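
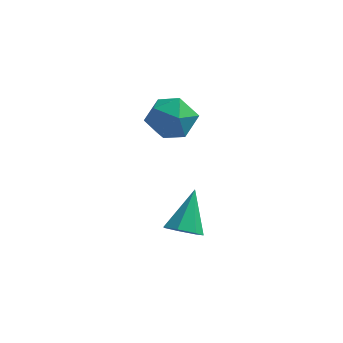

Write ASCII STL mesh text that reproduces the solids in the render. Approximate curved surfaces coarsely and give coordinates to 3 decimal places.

solid 
facet normal 0.575 0.601 0.556
outer loop
vertex -1.611 3.219 3.995
vertex -1.587 2.414 4.84
vertex -0.772 2.407 4.005
endloop
endfacet
facet normal 0.689 0.711 -0.140
outer loop
vertex -1.611 3.219 3.995
vertex -0.772 2.407 4.005
vertex -1.283 2.705 3.0
endloop
endfacet
facet normal 0.069 0.895 -0.440
outer loop
vertex -1.611 3.219 3.995
vertex -1.283 2.705 3.0
vertex -2.415 2.897 3.213
endloop
endfacet
facet normal -0.430 0.900 0.071
outer loop
vertex -1.611 3.219 3.995
vertex -2.415 2.897 3.213
vertex -2.603 2.717 4.351
endloop
endfacet
facet normal -0.117 0.717 0.687
outer loop
vertex -1.611 3.219 3.995
vertex -2.603 2.717 4.351
vertex -1.587 2.414 4.84
endloop
endfacet
facet normal 0.898 0.093 -0.429
outer loop
vertex -1.283 2.705 3.0
vertex -0.772 2.407 4.005
vertex -1.057 1.583 3.229
endloop
endfacet
facet normal 0.713 -0.085 0.696
outer loop
vertex -0.772 2.407 4.005
vertex -1.587 2.414 4.84
vertex -1.245 1.403 4.367
endloop
endfacet
facet normal -0.406 0.104 0.908
outer loop
vertex -1.587 2.414 4.84
vertex -2.603 2.717 4.351
vertex -2.377 1.595 4.58
endloop
endfacet
facet normal -0.913 0.398 -0.088
outer loop
vertex -2.603 2.717 4.351
vertex -2.415 2.897 3.213
vertex -2.888 1.893 3.575
endloop
endfacet
facet normal -0.105 0.392 -0.914
outer loop
vertex -2.415 2.897 3.213
vertex -1.283 2.705 3.0
vertex -2.073 1.886 2.74
endloop
endfacet
facet normal 0.430 -0.900 -0.071
outer loop
vertex -2.049 1.081 3.585
vertex -1.057 1.583 3.229
vertex -1.245 1.403 4.367
endloop
endfacet
facet normal -0.069 -0.895 0.440
outer loop
vertex -2.049 1.081 3.585
vertex -1.245 1.403 4.367
vertex -2.377 1.595 4.58
endloop
endfacet
facet normal -0.689 -0.711 0.140
outer loop
vertex -2.049 1.081 3.585
vertex -2.377 1.595 4.58
vertex -2.888 1.893 3.575
endloop
endfacet
facet normal -0.575 -0.601 -0.556
outer loop
vertex -2.049 1.081 3.585
vertex -2.888 1.893 3.575
vertex -2.073 1.886 2.74
endloop
endfacet
facet normal 0.117 -0.717 -0.687
outer loop
vertex -2.049 1.081 3.585
vertex -2.073 1.886 2.74
vertex -1.057 1.583 3.229
endloop
endfacet
facet normal 0.913 -0.398 0.088
outer loop
vertex -1.245 1.403 4.367
vertex -1.057 1.583 3.229
vertex -0.772 2.407 4.005
endloop
endfacet
facet normal 0.105 -0.392 0.914
outer loop
vertex -2.377 1.595 4.58
vertex -1.245 1.403 4.367
vertex -1.587 2.414 4.84
endloop
endfacet
facet normal -0.898 -0.093 0.429
outer loop
vertex -2.888 1.893 3.575
vertex -2.377 1.595 4.58
vertex -2.603 2.717 4.351
endloop
endfacet
facet normal -0.713 0.085 -0.696
outer loop
vertex -2.073 1.886 2.74
vertex -2.888 1.893 3.575
vertex -2.415 2.897 3.213
endloop
endfacet
facet normal 0.406 -0.104 -0.908
outer loop
vertex -1.057 1.583 3.229
vertex -2.073 1.886 2.74
vertex -1.283 2.705 3.0
endloop
endfacet
facet normal -0.009 -0.667 -0.745
outer loop
vertex 0.197 0.236 -1.355
vertex -0.62 0.094 -1.218
vertex -0.265 0.659 -1.728
endloop
endfacet
facet normal 0.729 0.669 -0.144
outer loop
vertex 0.197 0.236 -1.355
vertex -0.265 0.659 -1.728
vertex -0.6 1.466 0.318
endloop
endfacet
facet normal -0.009 -0.667 -0.745
outer loop
vertex -0.265 0.659 -1.728
vertex -0.62 0.094 -1.218
vertex -0.994 0.657 -1.717
endloop
endfacet
facet normal -0.008 0.930 -0.368
outer loop
vertex -0.265 0.659 -1.728
vertex -0.994 0.657 -1.717
vertex -0.6 1.466 0.318
endloop
endfacet
facet normal -0.010 -0.667 -0.745
outer loop
vertex -0.994 0.657 -1.717
vertex -0.62 0.094 -1.218
vertex -1.441 0.231 -1.33
endloop
endfacet
facet normal -0.738 0.664 -0.121
outer loop
vertex -0.994 0.657 -1.717
vertex -1.441 0.231 -1.33
vertex -0.6 1.466 0.318
endloop
endfacet
facet normal -0.009 -0.666 -0.746
outer loop
vertex -1.441 0.231 -1.33
vertex -0.62 0.094 -1.218
vertex -1.27 -0.299 -0.859
endloop
endfacet
facet normal -0.909 0.071 0.410
outer loop
vertex -1.441 0.231 -1.33
vertex -1.27 -0.299 -0.859
vertex -0.6 1.466 0.318
endloop
endfacet
facet normal -0.009 -0.666 -0.746
outer loop
vertex -1.27 -0.299 -0.859
vertex -0.62 0.094 -1.218
vertex -0.609 -0.533 -0.658
endloop
endfacet
facet normal -0.394 -0.402 0.827
outer loop
vertex -1.27 -0.299 -0.859
vertex -0.609 -0.533 -0.658
vertex -0.6 1.466 0.318
endloop
endfacet
facet normal -0.010 -0.666 -0.746
outer loop
vertex -0.609 -0.533 -0.658
vertex -0.62 0.094 -1.218
vertex 0.043 -0.295 -0.879
endloop
endfacet
facet normal 0.422 -0.399 0.814
outer loop
vertex -0.609 -0.533 -0.658
vertex 0.043 -0.295 -0.879
vertex -0.6 1.466 0.318
endloop
endfacet
facet normal -0.009 -0.666 -0.746
outer loop
vertex 0.043 -0.295 -0.879
vertex -0.62 0.094 -1.218
vertex 0.197 0.236 -1.355
endloop
endfacet
facet normal 0.921 0.076 0.383
outer loop
vertex 0.043 -0.295 -0.879
vertex 0.197 0.236 -1.355
vertex -0.6 1.466 0.318
endloop
endfacet

endsolid


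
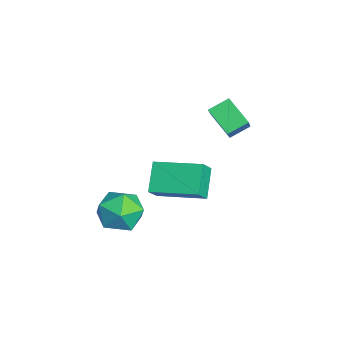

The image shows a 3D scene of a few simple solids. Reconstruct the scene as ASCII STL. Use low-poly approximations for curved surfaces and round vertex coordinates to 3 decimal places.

solid 
facet normal -0.710 0.155 -0.687
outer loop
vertex -4.208 2.545 3.374
vertex -3.378 3.134 2.649
vertex -3.998 1.764 2.98
endloop
endfacet
facet normal -0.664 -0.471 0.580
outer loop
vertex -2.642 1.466 4.291
vertex -4.208 2.545 3.374
vertex -3.998 1.764 2.98
endloop
endfacet
facet normal -0.711 0.156 -0.686
outer loop
vertex -3.998 1.764 2.98
vertex -3.378 3.134 2.649
vertex -3.168 2.353 2.254
endloop
endfacet
facet normal 0.233 -0.868 -0.438
outer loop
vertex -3.168 2.353 2.254
vertex -2.642 1.466 4.291
vertex -3.998 1.764 2.98
endloop
endfacet
facet normal -0.233 0.868 0.438
outer loop
vertex -4.208 2.545 3.374
vertex -2.022 2.836 3.96
vertex -3.378 3.134 2.649
endloop
endfacet
facet normal -0.664 -0.472 0.580
outer loop
vertex -2.852 2.247 4.686
vertex -4.208 2.545 3.374
vertex -2.642 1.466 4.291
endloop
endfacet
facet normal -0.233 0.868 0.438
outer loop
vertex -2.852 2.247 4.686
vertex -2.022 2.836 3.96
vertex -4.208 2.545 3.374
endloop
endfacet
facet normal 0.664 0.472 -0.580
outer loop
vertex -3.378 3.134 2.649
vertex -2.022 2.836 3.96
vertex -3.168 2.353 2.254
endloop
endfacet
facet normal 0.233 -0.868 -0.438
outer loop
vertex -1.812 2.055 3.566
vertex -2.642 1.466 4.291
vertex -3.168 2.353 2.254
endloop
endfacet
facet normal 0.665 0.471 -0.580
outer loop
vertex -3.168 2.353 2.254
vertex -2.022 2.836 3.96
vertex -1.812 2.055 3.566
endloop
endfacet
facet normal 0.710 -0.156 0.686
outer loop
vertex -1.812 2.055 3.566
vertex -2.852 2.247 4.686
vertex -2.642 1.466 4.291
endloop
endfacet
facet normal 0.711 -0.155 0.686
outer loop
vertex -2.022 2.836 3.96
vertex -2.852 2.247 4.686
vertex -1.812 2.055 3.566
endloop
endfacet
facet normal -0.699 0.652 -0.293
outer loop
vertex 0.458 -1.268 1.236
vertex -0.213 -1.943 1.335
vertex 0.007 -1.375 2.073
endloop
endfacet
facet normal -0.163 0.986 0.038
outer loop
vertex 0.458 -1.268 1.236
vertex 0.007 -1.375 2.073
vertex 0.951 -1.218 2.054
endloop
endfacet
facet normal 0.439 0.841 -0.316
outer loop
vertex 0.458 -1.268 1.236
vertex 0.951 -1.218 2.054
vertex 1.314 -1.689 1.305
endloop
endfacet
facet normal 0.275 0.418 -0.866
outer loop
vertex 0.458 -1.268 1.236
vertex 1.314 -1.689 1.305
vertex 0.595 -2.137 0.86
endloop
endfacet
facet normal -0.429 0.301 -0.852
outer loop
vertex 0.458 -1.268 1.236
vertex 0.595 -2.137 0.86
vertex -0.213 -1.943 1.335
endloop
endfacet
facet normal -0.104 0.712 0.695
outer loop
vertex 0.951 -1.218 2.054
vertex 0.007 -1.375 2.073
vertex 0.585 -1.863 2.66
endloop
endfacet
facet normal -0.972 0.171 0.159
outer loop
vertex 0.007 -1.375 2.073
vertex -0.213 -1.943 1.335
vertex -0.134 -2.311 2.215
endloop
endfacet
facet normal -0.534 -0.398 -0.746
outer loop
vertex -0.213 -1.943 1.335
vertex 0.595 -2.137 0.86
vertex 0.229 -2.782 1.466
endloop
endfacet
facet normal 0.605 -0.208 -0.769
outer loop
vertex 0.595 -2.137 0.86
vertex 1.314 -1.689 1.305
vertex 1.173 -2.625 1.447
endloop
endfacet
facet normal 0.870 0.477 0.122
outer loop
vertex 1.314 -1.689 1.305
vertex 0.951 -1.218 2.054
vertex 1.393 -2.057 2.185
endloop
endfacet
facet normal -0.275 -0.418 0.866
outer loop
vertex 0.722 -2.732 2.284
vertex 0.585 -1.863 2.66
vertex -0.134 -2.311 2.215
endloop
endfacet
facet normal -0.439 -0.841 0.316
outer loop
vertex 0.722 -2.732 2.284
vertex -0.134 -2.311 2.215
vertex 0.229 -2.782 1.466
endloop
endfacet
facet normal 0.163 -0.986 -0.038
outer loop
vertex 0.722 -2.732 2.284
vertex 0.229 -2.782 1.466
vertex 1.173 -2.625 1.447
endloop
endfacet
facet normal 0.699 -0.652 0.293
outer loop
vertex 0.722 -2.732 2.284
vertex 1.173 -2.625 1.447
vertex 1.393 -2.057 2.185
endloop
endfacet
facet normal 0.429 -0.301 0.852
outer loop
vertex 0.722 -2.732 2.284
vertex 1.393 -2.057 2.185
vertex 0.585 -1.863 2.66
endloop
endfacet
facet normal -0.605 0.208 0.769
outer loop
vertex -0.134 -2.311 2.215
vertex 0.585 -1.863 2.66
vertex 0.007 -1.375 2.073
endloop
endfacet
facet normal -0.870 -0.477 -0.122
outer loop
vertex 0.229 -2.782 1.466
vertex -0.134 -2.311 2.215
vertex -0.213 -1.943 1.335
endloop
endfacet
facet normal 0.104 -0.712 -0.695
outer loop
vertex 1.173 -2.625 1.447
vertex 0.229 -2.782 1.466
vertex 0.595 -2.137 0.86
endloop
endfacet
facet normal 0.972 -0.171 -0.159
outer loop
vertex 1.393 -2.057 2.185
vertex 1.173 -2.625 1.447
vertex 1.314 -1.689 1.305
endloop
endfacet
facet normal 0.534 0.398 0.746
outer loop
vertex 0.585 -1.863 2.66
vertex 1.393 -2.057 2.185
vertex 0.951 -1.218 2.054
endloop
endfacet
facet normal -0.538 0.396 -0.744
outer loop
vertex -3.398 -0.118 0.709
vertex -2.601 1.607 1.05
vertex -2.414 -0.402 -0.154
endloop
endfacet
facet normal -0.413 -0.893 -0.177
outer loop
vertex -1.919 -0.767 0.53
vertex -3.398 -0.118 0.709
vertex -2.414 -0.402 -0.154
endloop
endfacet
facet normal -0.539 0.396 -0.744
outer loop
vertex -2.414 -0.402 -0.154
vertex -2.601 1.607 1.05
vertex -1.617 1.322 0.186
endloop
endfacet
facet normal 0.734 -0.212 -0.645
outer loop
vertex -1.617 1.322 0.186
vertex -1.919 -0.767 0.53
vertex -2.414 -0.402 -0.154
endloop
endfacet
facet normal -0.735 0.212 0.645
outer loop
vertex -3.398 -0.118 0.709
vertex -2.106 1.242 1.734
vertex -2.601 1.607 1.05
endloop
endfacet
facet normal -0.413 -0.893 -0.176
outer loop
vertex -2.903 -0.482 1.394
vertex -3.398 -0.118 0.709
vertex -1.919 -0.767 0.53
endloop
endfacet
facet normal -0.735 0.213 0.644
outer loop
vertex -2.903 -0.482 1.394
vertex -2.106 1.242 1.734
vertex -3.398 -0.118 0.709
endloop
endfacet
facet normal 0.414 0.893 0.177
outer loop
vertex -2.601 1.607 1.05
vertex -2.106 1.242 1.734
vertex -1.617 1.322 0.186
endloop
endfacet
facet normal 0.735 -0.212 -0.644
outer loop
vertex -1.122 0.958 0.871
vertex -1.919 -0.767 0.53
vertex -1.617 1.322 0.186
endloop
endfacet
facet normal 0.413 0.894 0.177
outer loop
vertex -1.617 1.322 0.186
vertex -2.106 1.242 1.734
vertex -1.122 0.958 0.871
endloop
endfacet
facet normal 0.538 -0.396 0.744
outer loop
vertex -1.122 0.958 0.871
vertex -2.903 -0.482 1.394
vertex -1.919 -0.767 0.53
endloop
endfacet
facet normal 0.538 -0.396 0.744
outer loop
vertex -2.106 1.242 1.734
vertex -2.903 -0.482 1.394
vertex -1.122 0.958 0.871
endloop
endfacet

endsolid


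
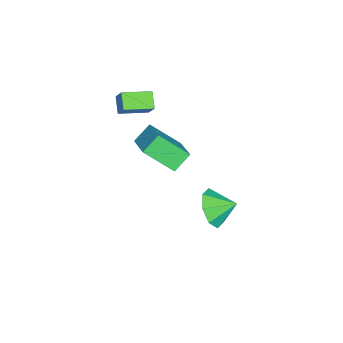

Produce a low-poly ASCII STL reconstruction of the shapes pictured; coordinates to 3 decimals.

solid 
facet normal -0.393 -0.444 -0.805
outer loop
vertex -3.558 -2.737 2.475
vertex -4.265 -1.662 2.227
vertex -2.926 -2.431 1.997
endloop
endfacet
facet normal 0.540 -0.820 0.188
outer loop
vertex -2.595 -2.058 2.673
vertex -3.558 -2.737 2.475
vertex -2.926 -2.431 1.997
endloop
endfacet
facet normal -0.393 -0.444 -0.805
outer loop
vertex -2.926 -2.431 1.997
vertex -4.265 -1.662 2.227
vertex -3.633 -1.356 1.749
endloop
endfacet
facet normal 0.744 0.360 -0.563
outer loop
vertex -3.633 -1.356 1.749
vertex -2.595 -2.058 2.673
vertex -2.926 -2.431 1.997
endloop
endfacet
facet normal -0.744 -0.360 0.563
outer loop
vertex -3.558 -2.737 2.475
vertex -3.934 -1.289 2.903
vertex -4.265 -1.662 2.227
endloop
endfacet
facet normal 0.540 -0.820 0.188
outer loop
vertex -3.227 -2.364 3.151
vertex -3.558 -2.737 2.475
vertex -2.595 -2.058 2.673
endloop
endfacet
facet normal -0.744 -0.360 0.563
outer loop
vertex -3.227 -2.364 3.151
vertex -3.934 -1.289 2.903
vertex -3.558 -2.737 2.475
endloop
endfacet
facet normal -0.540 0.820 -0.188
outer loop
vertex -4.265 -1.662 2.227
vertex -3.934 -1.289 2.903
vertex -3.633 -1.356 1.749
endloop
endfacet
facet normal 0.744 0.360 -0.563
outer loop
vertex -3.302 -0.983 2.425
vertex -2.595 -2.058 2.673
vertex -3.633 -1.356 1.749
endloop
endfacet
facet normal -0.540 0.820 -0.188
outer loop
vertex -3.633 -1.356 1.749
vertex -3.934 -1.289 2.903
vertex -3.302 -0.983 2.425
endloop
endfacet
facet normal 0.393 0.444 0.805
outer loop
vertex -3.302 -0.983 2.425
vertex -3.227 -2.364 3.151
vertex -2.595 -2.058 2.673
endloop
endfacet
facet normal 0.393 0.444 0.805
outer loop
vertex -3.934 -1.289 2.903
vertex -3.227 -2.364 3.151
vertex -3.302 -0.983 2.425
endloop
endfacet
facet normal 0.103 -0.877 -0.468
outer loop
vertex 1.481 2.535 1.622
vertex 0.814 2.764 1.046
vertex 1.718 2.865 1.056
endloop
endfacet
facet normal 0.662 0.493 0.565
outer loop
vertex 1.481 2.535 1.622
vertex 1.718 2.865 1.056
vertex 0.706 3.676 1.534
endloop
endfacet
facet normal 0.103 -0.878 -0.467
outer loop
vertex 1.718 2.865 1.056
vertex 0.814 2.764 1.046
vertex 1.425 3.135 0.484
endloop
endfacet
facet normal 0.636 0.771 0.038
outer loop
vertex 1.718 2.865 1.056
vertex 1.425 3.135 0.484
vertex 0.706 3.676 1.534
endloop
endfacet
facet normal 0.103 -0.878 -0.468
outer loop
vertex 1.425 3.135 0.484
vertex 0.814 2.764 1.046
vertex 0.774 3.188 0.242
endloop
endfacet
facet normal 0.200 0.920 -0.337
outer loop
vertex 1.425 3.135 0.484
vertex 0.774 3.188 0.242
vertex 0.706 3.676 1.534
endloop
endfacet
facet normal 0.103 -0.878 -0.468
outer loop
vertex 0.774 3.188 0.242
vertex 0.814 2.764 1.046
vertex 0.146 2.992 0.471
endloop
endfacet
facet normal -0.392 0.854 -0.343
outer loop
vertex 0.774 3.188 0.242
vertex 0.146 2.992 0.471
vertex 0.706 3.676 1.534
endloop
endfacet
facet normal 0.104 -0.878 -0.468
outer loop
vertex 0.146 2.992 0.471
vertex 0.814 2.764 1.046
vertex -0.091 2.662 1.037
endloop
endfacet
facet normal -0.792 0.610 0.024
outer loop
vertex 0.146 2.992 0.471
vertex -0.091 2.662 1.037
vertex 0.706 3.676 1.534
endloop
endfacet
facet normal 0.104 -0.878 -0.468
outer loop
vertex -0.091 2.662 1.037
vertex 0.814 2.764 1.046
vertex 0.202 2.392 1.608
endloop
endfacet
facet normal -0.766 0.332 0.550
outer loop
vertex -0.091 2.662 1.037
vertex 0.202 2.392 1.608
vertex 0.706 3.676 1.534
endloop
endfacet
facet normal 0.103 -0.877 -0.469
outer loop
vertex 0.202 2.392 1.608
vertex 0.814 2.764 1.046
vertex 0.853 2.339 1.85
endloop
endfacet
facet normal -0.329 0.183 0.926
outer loop
vertex 0.202 2.392 1.608
vertex 0.853 2.339 1.85
vertex 0.706 3.676 1.534
endloop
endfacet
facet normal 0.104 -0.877 -0.469
outer loop
vertex 0.853 2.339 1.85
vertex 0.814 2.764 1.046
vertex 1.481 2.535 1.622
endloop
endfacet
facet normal 0.261 0.249 0.933
outer loop
vertex 0.853 2.339 1.85
vertex 1.481 2.535 1.622
vertex 0.706 3.676 1.534
endloop
endfacet
facet normal -0.760 -0.485 -0.433
outer loop
vertex -4.112 -2.171 -0.914
vertex -4.777 -1.716 -0.256
vertex -4.315 -0.868 -2.019
endloop
endfacet
facet normal 0.639 -0.437 -0.633
outer loop
vertex -3.023 -0.044 -1.284
vertex -4.112 -2.171 -0.914
vertex -4.315 -0.868 -2.019
endloop
endfacet
facet normal -0.760 -0.486 -0.433
outer loop
vertex -4.315 -0.868 -2.019
vertex -4.777 -1.716 -0.256
vertex -4.98 -0.414 -1.361
endloop
endfacet
facet normal -0.118 0.758 -0.642
outer loop
vertex -4.98 -0.414 -1.361
vertex -3.023 -0.044 -1.284
vertex -4.315 -0.868 -2.019
endloop
endfacet
facet normal 0.118 -0.757 0.642
outer loop
vertex -4.112 -2.171 -0.914
vertex -3.485 -0.892 0.479
vertex -4.777 -1.716 -0.256
endloop
endfacet
facet normal 0.639 -0.437 -0.633
outer loop
vertex -2.82 -1.346 -0.179
vertex -4.112 -2.171 -0.914
vertex -3.023 -0.044 -1.284
endloop
endfacet
facet normal 0.118 -0.757 0.642
outer loop
vertex -2.82 -1.346 -0.179
vertex -3.485 -0.892 0.479
vertex -4.112 -2.171 -0.914
endloop
endfacet
facet normal -0.639 0.437 0.633
outer loop
vertex -4.777 -1.716 -0.256
vertex -3.485 -0.892 0.479
vertex -4.98 -0.414 -1.361
endloop
endfacet
facet normal -0.118 0.757 -0.643
outer loop
vertex -3.688 0.411 -0.626
vertex -3.023 -0.044 -1.284
vertex -4.98 -0.414 -1.361
endloop
endfacet
facet normal -0.639 0.437 0.633
outer loop
vertex -4.98 -0.414 -1.361
vertex -3.485 -0.892 0.479
vertex -3.688 0.411 -0.626
endloop
endfacet
facet normal 0.760 0.485 0.432
outer loop
vertex -3.688 0.411 -0.626
vertex -2.82 -1.346 -0.179
vertex -3.023 -0.044 -1.284
endloop
endfacet
facet normal 0.760 0.485 0.433
outer loop
vertex -3.485 -0.892 0.479
vertex -2.82 -1.346 -0.179
vertex -3.688 0.411 -0.626
endloop
endfacet

endsolid


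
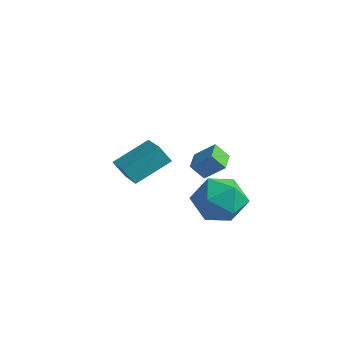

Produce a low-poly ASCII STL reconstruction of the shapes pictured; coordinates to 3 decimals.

solid 
facet normal -0.453 -0.296 0.841
outer loop
vertex -2.994 1.245 1.087
vertex -4.205 1.979 0.693
vertex -3.634 -0.286 0.203
endloop
endfacet
facet normal 0.824 -0.499 0.268
outer loop
vertex -3.195 0.001 -0.613
vertex -2.994 1.245 1.087
vertex -3.634 -0.286 0.203
endloop
endfacet
facet normal -0.453 -0.296 0.841
outer loop
vertex -3.634 -0.286 0.203
vertex -4.205 1.979 0.693
vertex -4.845 0.448 -0.191
endloop
endfacet
facet normal -0.341 -0.814 -0.470
outer loop
vertex -4.845 0.448 -0.191
vertex -3.195 0.001 -0.613
vertex -3.634 -0.286 0.203
endloop
endfacet
facet normal 0.341 0.814 0.470
outer loop
vertex -2.994 1.245 1.087
vertex -3.766 2.266 -0.123
vertex -4.205 1.979 0.693
endloop
endfacet
facet normal 0.824 -0.499 0.268
outer loop
vertex -2.555 1.532 0.271
vertex -2.994 1.245 1.087
vertex -3.195 0.001 -0.613
endloop
endfacet
facet normal 0.341 0.814 0.470
outer loop
vertex -2.555 1.532 0.271
vertex -3.766 2.266 -0.123
vertex -2.994 1.245 1.087
endloop
endfacet
facet normal -0.824 0.499 -0.268
outer loop
vertex -4.205 1.979 0.693
vertex -3.766 2.266 -0.123
vertex -4.845 0.448 -0.191
endloop
endfacet
facet normal -0.341 -0.814 -0.470
outer loop
vertex -4.406 0.735 -1.007
vertex -3.195 0.001 -0.613
vertex -4.845 0.448 -0.191
endloop
endfacet
facet normal -0.824 0.499 -0.268
outer loop
vertex -4.845 0.448 -0.191
vertex -3.766 2.266 -0.123
vertex -4.406 0.735 -1.007
endloop
endfacet
facet normal 0.453 0.296 -0.841
outer loop
vertex -4.406 0.735 -1.007
vertex -2.555 1.532 0.271
vertex -3.195 0.001 -0.613
endloop
endfacet
facet normal 0.453 0.296 -0.841
outer loop
vertex -3.766 2.266 -0.123
vertex -2.555 1.532 0.271
vertex -4.406 0.735 -1.007
endloop
endfacet
facet normal 0.144 -0.373 0.917
outer loop
vertex 1.067 1.103 0.352
vertex -0.177 0.934 0.478
vertex 0.539 0.015 -0.008
endloop
endfacet
facet normal 0.705 -0.506 0.497
outer loop
vertex 1.067 1.103 0.352
vertex 0.539 0.015 -0.008
vertex 1.429 0.552 -0.723
endloop
endfacet
facet normal 0.958 0.117 0.262
outer loop
vertex 1.067 1.103 0.352
vertex 1.429 0.552 -0.723
vertex 1.264 1.802 -0.68
endloop
endfacet
facet normal 0.553 0.637 0.537
outer loop
vertex 1.067 1.103 0.352
vertex 1.264 1.802 -0.68
vertex 0.271 2.038 0.063
endloop
endfacet
facet normal 0.050 0.334 0.941
outer loop
vertex 1.067 1.103 0.352
vertex 0.271 2.038 0.063
vertex -0.177 0.934 0.478
endloop
endfacet
facet normal 0.475 -0.877 -0.068
outer loop
vertex 1.429 0.552 -0.723
vertex 0.539 0.015 -0.008
vertex 0.409 0.042 -1.263
endloop
endfacet
facet normal -0.434 -0.661 0.612
outer loop
vertex 0.539 0.015 -0.008
vertex -0.177 0.934 0.478
vertex -0.584 0.278 -0.52
endloop
endfacet
facet normal -0.586 0.483 0.651
outer loop
vertex -0.177 0.934 0.478
vertex 0.271 2.038 0.063
vertex -0.749 1.528 -0.477
endloop
endfacet
facet normal 0.229 0.973 -0.003
outer loop
vertex 0.271 2.038 0.063
vertex 1.264 1.802 -0.68
vertex 0.141 2.065 -1.192
endloop
endfacet
facet normal 0.884 0.132 -0.448
outer loop
vertex 1.264 1.802 -0.68
vertex 1.429 0.552 -0.723
vertex 0.857 1.146 -1.678
endloop
endfacet
facet normal -0.553 -0.637 -0.537
outer loop
vertex -0.387 0.977 -1.552
vertex 0.409 0.042 -1.263
vertex -0.584 0.278 -0.52
endloop
endfacet
facet normal -0.958 -0.117 -0.262
outer loop
vertex -0.387 0.977 -1.552
vertex -0.584 0.278 -0.52
vertex -0.749 1.528 -0.477
endloop
endfacet
facet normal -0.705 0.506 -0.497
outer loop
vertex -0.387 0.977 -1.552
vertex -0.749 1.528 -0.477
vertex 0.141 2.065 -1.192
endloop
endfacet
facet normal -0.144 0.373 -0.917
outer loop
vertex -0.387 0.977 -1.552
vertex 0.141 2.065 -1.192
vertex 0.857 1.146 -1.678
endloop
endfacet
facet normal -0.050 -0.334 -0.941
outer loop
vertex -0.387 0.977 -1.552
vertex 0.857 1.146 -1.678
vertex 0.409 0.042 -1.263
endloop
endfacet
facet normal -0.229 -0.973 0.003
outer loop
vertex -0.584 0.278 -0.52
vertex 0.409 0.042 -1.263
vertex 0.539 0.015 -0.008
endloop
endfacet
facet normal -0.884 -0.132 0.448
outer loop
vertex -0.749 1.528 -0.477
vertex -0.584 0.278 -0.52
vertex -0.177 0.934 0.478
endloop
endfacet
facet normal -0.475 0.877 0.068
outer loop
vertex 0.141 2.065 -1.192
vertex -0.749 1.528 -0.477
vertex 0.271 2.038 0.063
endloop
endfacet
facet normal 0.434 0.661 -0.612
outer loop
vertex 0.857 1.146 -1.678
vertex 0.141 2.065 -1.192
vertex 1.264 1.802 -0.68
endloop
endfacet
facet normal 0.586 -0.483 -0.651
outer loop
vertex 0.409 0.042 -1.263
vertex 0.857 1.146 -1.678
vertex 1.429 0.552 -0.723
endloop
endfacet
facet normal -0.685 -0.330 -0.649
outer loop
vertex 0.661 -1.214 2.53
vertex 0.176 -0.366 2.611
vertex 1.11 -0.897 1.895
endloop
endfacet
facet normal 0.495 -0.865 -0.082
outer loop
vertex 1.864 -0.534 2.609
vertex 0.661 -1.214 2.53
vertex 1.11 -0.897 1.895
endloop
endfacet
facet normal -0.685 -0.329 -0.650
outer loop
vertex 1.11 -0.897 1.895
vertex 0.176 -0.366 2.611
vertex 0.626 -0.048 1.976
endloop
endfacet
facet normal 0.535 0.377 -0.756
outer loop
vertex 0.626 -0.048 1.976
vertex 1.864 -0.534 2.609
vertex 1.11 -0.897 1.895
endloop
endfacet
facet normal -0.534 -0.378 0.756
outer loop
vertex 0.661 -1.214 2.53
vertex 0.93 -0.003 3.325
vertex 0.176 -0.366 2.611
endloop
endfacet
facet normal 0.495 -0.865 -0.083
outer loop
vertex 1.414 -0.852 3.244
vertex 0.661 -1.214 2.53
vertex 1.864 -0.534 2.609
endloop
endfacet
facet normal -0.535 -0.377 0.756
outer loop
vertex 1.414 -0.852 3.244
vertex 0.93 -0.003 3.325
vertex 0.661 -1.214 2.53
endloop
endfacet
facet normal -0.495 0.865 0.083
outer loop
vertex 0.176 -0.366 2.611
vertex 0.93 -0.003 3.325
vertex 0.626 -0.048 1.976
endloop
endfacet
facet normal 0.535 0.378 -0.756
outer loop
vertex 1.379 0.314 2.69
vertex 1.864 -0.534 2.609
vertex 0.626 -0.048 1.976
endloop
endfacet
facet normal -0.494 0.865 0.083
outer loop
vertex 0.626 -0.048 1.976
vertex 0.93 -0.003 3.325
vertex 1.379 0.314 2.69
endloop
endfacet
facet normal 0.685 0.329 0.650
outer loop
vertex 1.379 0.314 2.69
vertex 1.414 -0.852 3.244
vertex 1.864 -0.534 2.609
endloop
endfacet
facet normal 0.686 0.329 0.649
outer loop
vertex 0.93 -0.003 3.325
vertex 1.414 -0.852 3.244
vertex 1.379 0.314 2.69
endloop
endfacet

endsolid


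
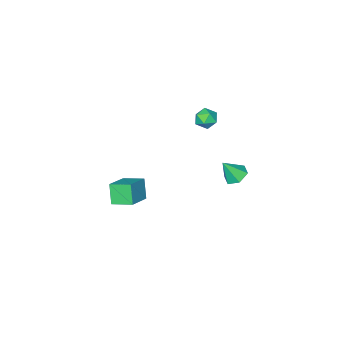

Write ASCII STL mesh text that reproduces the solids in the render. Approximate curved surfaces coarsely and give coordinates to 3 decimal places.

solid 
facet normal -0.848 -0.337 -0.408
outer loop
vertex 2.907 -4.196 0.33
vertex 2.355 -3.191 0.648
vertex 3.218 -3.688 -0.736
endloop
endfacet
facet normal 0.464 -0.845 -0.267
outer loop
vertex 4.525 -3.169 -0.108
vertex 2.907 -4.196 0.33
vertex 3.218 -3.688 -0.736
endloop
endfacet
facet normal -0.848 -0.337 -0.408
outer loop
vertex 3.218 -3.688 -0.736
vertex 2.355 -3.191 0.648
vertex 2.666 -2.683 -0.418
endloop
endfacet
facet normal 0.254 0.416 -0.873
outer loop
vertex 2.666 -2.683 -0.418
vertex 4.525 -3.169 -0.108
vertex 3.218 -3.688 -0.736
endloop
endfacet
facet normal -0.254 -0.416 0.873
outer loop
vertex 2.907 -4.196 0.33
vertex 3.662 -2.672 1.276
vertex 2.355 -3.191 0.648
endloop
endfacet
facet normal 0.464 -0.845 -0.267
outer loop
vertex 4.214 -3.677 0.958
vertex 2.907 -4.196 0.33
vertex 4.525 -3.169 -0.108
endloop
endfacet
facet normal -0.254 -0.416 0.873
outer loop
vertex 4.214 -3.677 0.958
vertex 3.662 -2.672 1.276
vertex 2.907 -4.196 0.33
endloop
endfacet
facet normal -0.464 0.845 0.267
outer loop
vertex 2.355 -3.191 0.648
vertex 3.662 -2.672 1.276
vertex 2.666 -2.683 -0.418
endloop
endfacet
facet normal 0.254 0.416 -0.873
outer loop
vertex 3.973 -2.164 0.21
vertex 4.525 -3.169 -0.108
vertex 2.666 -2.683 -0.418
endloop
endfacet
facet normal -0.464 0.845 0.267
outer loop
vertex 2.666 -2.683 -0.418
vertex 3.662 -2.672 1.276
vertex 3.973 -2.164 0.21
endloop
endfacet
facet normal 0.848 0.337 0.408
outer loop
vertex 3.973 -2.164 0.21
vertex 4.214 -3.677 0.958
vertex 4.525 -3.169 -0.108
endloop
endfacet
facet normal 0.848 0.337 0.408
outer loop
vertex 3.662 -2.672 1.276
vertex 4.214 -3.677 0.958
vertex 3.973 -2.164 0.21
endloop
endfacet
facet normal -0.475 0.273 -0.837
outer loop
vertex -2.741 -2.486 -2.271
vertex -3.391 -2.556 -1.925
vertex -3.035 -1.907 -1.915
endloop
endfacet
facet normal 0.913 0.390 0.121
outer loop
vertex -2.741 -2.486 -2.271
vertex -3.035 -1.907 -1.915
vertex -2.749 -2.924 -0.795
endloop
endfacet
facet normal -0.475 0.273 -0.836
outer loop
vertex -3.035 -1.907 -1.915
vertex -3.391 -2.556 -1.925
vertex -3.685 -1.978 -1.569
endloop
endfacet
facet normal 0.246 0.748 0.616
outer loop
vertex -3.035 -1.907 -1.915
vertex -3.685 -1.978 -1.569
vertex -2.749 -2.924 -0.795
endloop
endfacet
facet normal -0.476 0.273 -0.836
outer loop
vertex -3.685 -1.978 -1.569
vertex -3.391 -2.556 -1.925
vertex -4.041 -2.627 -1.578
endloop
endfacet
facet normal -0.462 0.241 0.854
outer loop
vertex -3.685 -1.978 -1.569
vertex -4.041 -2.627 -1.578
vertex -2.749 -2.924 -0.795
endloop
endfacet
facet normal -0.476 0.272 -0.836
outer loop
vertex -4.041 -2.627 -1.578
vertex -3.391 -2.556 -1.925
vertex -3.746 -3.205 -1.934
endloop
endfacet
facet normal -0.505 -0.625 0.596
outer loop
vertex -4.041 -2.627 -1.578
vertex -3.746 -3.205 -1.934
vertex -2.749 -2.924 -0.795
endloop
endfacet
facet normal -0.475 0.272 -0.837
outer loop
vertex -3.746 -3.205 -1.934
vertex -3.391 -2.556 -1.925
vertex -3.096 -3.134 -2.28
endloop
endfacet
facet normal 0.161 -0.982 0.101
outer loop
vertex -3.746 -3.205 -1.934
vertex -3.096 -3.134 -2.28
vertex -2.749 -2.924 -0.795
endloop
endfacet
facet normal -0.475 0.272 -0.837
outer loop
vertex -3.096 -3.134 -2.28
vertex -3.391 -2.556 -1.925
vertex -2.741 -2.486 -2.271
endloop
endfacet
facet normal 0.870 -0.475 -0.136
outer loop
vertex -3.096 -3.134 -2.28
vertex -2.741 -2.486 -2.271
vertex -2.749 -2.924 -0.795
endloop
endfacet
facet normal -0.819 -0.366 0.441
outer loop
vertex -2.938 -3.631 2.754
vertex -2.869 -4.22 2.394
vertex -2.564 -4.155 3.014
endloop
endfacet
facet normal -0.482 0.089 0.872
outer loop
vertex -2.938 -3.631 2.754
vertex -2.564 -4.155 3.014
vertex -2.335 -3.503 3.074
endloop
endfacet
facet normal -0.439 0.719 0.539
outer loop
vertex -2.938 -3.631 2.754
vertex -2.335 -3.503 3.074
vertex -2.497 -3.164 2.49
endloop
endfacet
facet normal -0.751 0.653 -0.099
outer loop
vertex -2.938 -3.631 2.754
vertex -2.497 -3.164 2.49
vertex -2.827 -3.607 2.07
endloop
endfacet
facet normal -0.987 -0.017 -0.161
outer loop
vertex -2.938 -3.631 2.754
vertex -2.827 -3.607 2.07
vertex -2.869 -4.22 2.394
endloop
endfacet
facet normal 0.183 -0.154 0.971
outer loop
vertex -2.335 -3.503 3.074
vertex -2.564 -4.155 3.014
vertex -1.893 -4.013 2.91
endloop
endfacet
facet normal -0.366 -0.890 0.273
outer loop
vertex -2.564 -4.155 3.014
vertex -2.869 -4.22 2.394
vertex -2.223 -4.456 2.49
endloop
endfacet
facet normal -0.636 -0.326 -0.699
outer loop
vertex -2.869 -4.22 2.394
vertex -2.827 -3.607 2.07
vertex -2.385 -4.117 1.906
endloop
endfacet
facet normal -0.254 0.758 -0.601
outer loop
vertex -2.827 -3.607 2.07
vertex -2.497 -3.164 2.49
vertex -2.156 -3.465 1.966
endloop
endfacet
facet normal 0.252 0.866 0.433
outer loop
vertex -2.497 -3.164 2.49
vertex -2.335 -3.503 3.074
vertex -1.851 -3.4 2.586
endloop
endfacet
facet normal 0.751 -0.653 0.099
outer loop
vertex -1.782 -3.989 2.226
vertex -1.893 -4.013 2.91
vertex -2.223 -4.456 2.49
endloop
endfacet
facet normal 0.439 -0.719 -0.539
outer loop
vertex -1.782 -3.989 2.226
vertex -2.223 -4.456 2.49
vertex -2.385 -4.117 1.906
endloop
endfacet
facet normal 0.482 -0.089 -0.872
outer loop
vertex -1.782 -3.989 2.226
vertex -2.385 -4.117 1.906
vertex -2.156 -3.465 1.966
endloop
endfacet
facet normal 0.819 0.366 -0.441
outer loop
vertex -1.782 -3.989 2.226
vertex -2.156 -3.465 1.966
vertex -1.851 -3.4 2.586
endloop
endfacet
facet normal 0.987 0.017 0.161
outer loop
vertex -1.782 -3.989 2.226
vertex -1.851 -3.4 2.586
vertex -1.893 -4.013 2.91
endloop
endfacet
facet normal 0.254 -0.758 0.601
outer loop
vertex -2.223 -4.456 2.49
vertex -1.893 -4.013 2.91
vertex -2.564 -4.155 3.014
endloop
endfacet
facet normal -0.252 -0.866 -0.433
outer loop
vertex -2.385 -4.117 1.906
vertex -2.223 -4.456 2.49
vertex -2.869 -4.22 2.394
endloop
endfacet
facet normal -0.183 0.154 -0.971
outer loop
vertex -2.156 -3.465 1.966
vertex -2.385 -4.117 1.906
vertex -2.827 -3.607 2.07
endloop
endfacet
facet normal 0.366 0.890 -0.273
outer loop
vertex -1.851 -3.4 2.586
vertex -2.156 -3.465 1.966
vertex -2.497 -3.164 2.49
endloop
endfacet
facet normal 0.636 0.326 0.699
outer loop
vertex -1.893 -4.013 2.91
vertex -1.851 -3.4 2.586
vertex -2.335 -3.503 3.074
endloop
endfacet

endsolid


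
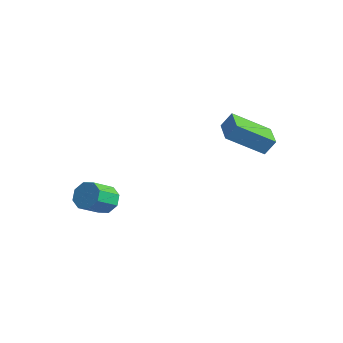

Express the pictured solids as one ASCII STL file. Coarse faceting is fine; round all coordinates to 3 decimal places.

solid 
facet normal -0.096 0.827 -0.554
outer loop
vertex -2.634 -1.384 -0.81
vertex -3.177 -1.745 -1.255
vertex -3.195 -1.307 -0.598
endloop
endfacet
facet normal 0.360 0.548 0.755
outer loop
vertex -2.634 -1.384 -0.81
vertex -3.195 -1.307 -0.598
vertex -2.5 -2.533 -0.039
endloop
endfacet
facet normal 0.359 0.548 0.755
outer loop
vertex -2.5 -2.533 -0.039
vertex -3.195 -1.307 -0.598
vertex -3.061 -2.456 0.172
endloop
endfacet
facet normal 0.095 -0.826 0.555
outer loop
vertex -2.5 -2.533 -0.039
vertex -3.061 -2.456 0.172
vertex -3.043 -2.895 -0.485
endloop
endfacet
facet normal -0.095 0.827 -0.554
outer loop
vertex -3.195 -1.307 -0.598
vertex -3.177 -1.745 -1.255
vertex -3.746 -1.487 -0.772
endloop
endfacet
facet normal -0.403 0.477 0.781
outer loop
vertex -3.195 -1.307 -0.598
vertex -3.746 -1.487 -0.772
vertex -3.061 -2.456 0.172
endloop
endfacet
facet normal -0.402 0.477 0.781
outer loop
vertex -3.061 -2.456 0.172
vertex -3.746 -1.487 -0.772
vertex -3.612 -2.637 -0.001
endloop
endfacet
facet normal 0.097 -0.826 0.555
outer loop
vertex -3.061 -2.456 0.172
vertex -3.612 -2.637 -0.001
vertex -3.043 -2.895 -0.485
endloop
endfacet
facet normal -0.097 0.826 -0.555
outer loop
vertex -3.746 -1.487 -0.772
vertex -3.177 -1.745 -1.255
vertex -3.963 -1.819 -1.228
endloop
endfacet
facet normal -0.928 0.126 0.350
outer loop
vertex -3.746 -1.487 -0.772
vertex -3.963 -1.819 -1.228
vertex -3.612 -2.637 -0.001
endloop
endfacet
facet normal -0.928 0.126 0.350
outer loop
vertex -3.612 -2.637 -0.001
vertex -3.963 -1.819 -1.228
vertex -3.829 -2.968 -0.458
endloop
endfacet
facet normal 0.096 -0.827 0.554
outer loop
vertex -3.612 -2.637 -0.001
vertex -3.829 -2.968 -0.458
vertex -3.043 -2.895 -0.485
endloop
endfacet
facet normal -0.097 0.827 -0.553
outer loop
vertex -3.963 -1.819 -1.228
vertex -3.177 -1.745 -1.255
vertex -3.72 -2.107 -1.701
endloop
endfacet
facet normal -0.911 -0.298 -0.286
outer loop
vertex -3.963 -1.819 -1.228
vertex -3.72 -2.107 -1.701
vertex -3.829 -2.968 -0.458
endloop
endfacet
facet normal -0.910 -0.298 -0.287
outer loop
vertex -3.829 -2.968 -0.458
vertex -3.72 -2.107 -1.701
vertex -3.586 -3.256 -0.93
endloop
endfacet
facet normal 0.096 -0.827 0.554
outer loop
vertex -3.829 -2.968 -0.458
vertex -3.586 -3.256 -0.93
vertex -3.043 -2.895 -0.485
endloop
endfacet
facet normal -0.095 0.826 -0.555
outer loop
vertex -3.72 -2.107 -1.701
vertex -3.177 -1.745 -1.255
vertex -3.159 -2.184 -1.912
endloop
endfacet
facet normal -0.359 -0.549 -0.755
outer loop
vertex -3.72 -2.107 -1.701
vertex -3.159 -2.184 -1.912
vertex -3.586 -3.256 -0.93
endloop
endfacet
facet normal -0.360 -0.548 -0.755
outer loop
vertex -3.586 -3.256 -0.93
vertex -3.159 -2.184 -1.912
vertex -3.025 -3.333 -1.142
endloop
endfacet
facet normal 0.096 -0.827 0.554
outer loop
vertex -3.586 -3.256 -0.93
vertex -3.025 -3.333 -1.142
vertex -3.043 -2.895 -0.485
endloop
endfacet
facet normal -0.097 0.826 -0.555
outer loop
vertex -3.159 -2.184 -1.912
vertex -3.177 -1.745 -1.255
vertex -2.608 -2.003 -1.739
endloop
endfacet
facet normal 0.402 -0.477 -0.782
outer loop
vertex -3.159 -2.184 -1.912
vertex -2.608 -2.003 -1.739
vertex -3.025 -3.333 -1.142
endloop
endfacet
facet normal 0.403 -0.477 -0.781
outer loop
vertex -3.025 -3.333 -1.142
vertex -2.608 -2.003 -1.739
vertex -2.474 -3.153 -0.968
endloop
endfacet
facet normal 0.095 -0.827 0.554
outer loop
vertex -3.025 -3.333 -1.142
vertex -2.474 -3.153 -0.968
vertex -3.043 -2.895 -0.485
endloop
endfacet
facet normal -0.096 0.827 -0.554
outer loop
vertex -2.608 -2.003 -1.739
vertex -3.177 -1.745 -1.255
vertex -2.391 -1.672 -1.282
endloop
endfacet
facet normal 0.928 -0.126 -0.349
outer loop
vertex -2.608 -2.003 -1.739
vertex -2.391 -1.672 -1.282
vertex -2.474 -3.153 -0.968
endloop
endfacet
facet normal 0.928 -0.126 -0.350
outer loop
vertex -2.474 -3.153 -0.968
vertex -2.391 -1.672 -1.282
vertex -2.257 -2.821 -0.512
endloop
endfacet
facet normal 0.097 -0.826 0.555
outer loop
vertex -2.474 -3.153 -0.968
vertex -2.257 -2.821 -0.512
vertex -3.043 -2.895 -0.485
endloop
endfacet
facet normal -0.096 0.827 -0.554
outer loop
vertex -2.391 -1.672 -1.282
vertex -3.177 -1.745 -1.255
vertex -2.634 -1.384 -0.81
endloop
endfacet
facet normal 0.910 0.298 0.287
outer loop
vertex -2.391 -1.672 -1.282
vertex -2.634 -1.384 -0.81
vertex -2.257 -2.821 -0.512
endloop
endfacet
facet normal 0.911 0.298 0.286
outer loop
vertex -2.257 -2.821 -0.512
vertex -2.634 -1.384 -0.81
vertex -2.5 -2.533 -0.039
endloop
endfacet
facet normal 0.097 -0.827 0.553
outer loop
vertex -2.257 -2.821 -0.512
vertex -2.5 -2.533 -0.039
vertex -3.043 -2.895 -0.485
endloop
endfacet
facet normal -0.864 0.502 0.036
outer loop
vertex 0.163 2.117 3.694
vertex 0.429 2.522 4.441
vertex 1.001 3.64 2.57
endloop
endfacet
facet normal -0.299 -0.455 -0.839
outer loop
vertex 2.211 2.938 2.519
vertex 0.163 2.117 3.694
vertex 1.001 3.64 2.57
endloop
endfacet
facet normal -0.864 0.502 0.036
outer loop
vertex 1.001 3.64 2.57
vertex 0.429 2.522 4.441
vertex 1.267 4.045 3.316
endloop
endfacet
facet normal 0.404 0.736 -0.544
outer loop
vertex 1.267 4.045 3.316
vertex 2.211 2.938 2.519
vertex 1.001 3.64 2.57
endloop
endfacet
facet normal -0.404 -0.736 0.543
outer loop
vertex 0.163 2.117 3.694
vertex 1.639 1.82 4.39
vertex 0.429 2.522 4.441
endloop
endfacet
facet normal -0.299 -0.455 -0.839
outer loop
vertex 1.373 1.415 3.644
vertex 0.163 2.117 3.694
vertex 2.211 2.938 2.519
endloop
endfacet
facet normal -0.404 -0.736 0.544
outer loop
vertex 1.373 1.415 3.644
vertex 1.639 1.82 4.39
vertex 0.163 2.117 3.694
endloop
endfacet
facet normal 0.299 0.455 0.839
outer loop
vertex 0.429 2.522 4.441
vertex 1.639 1.82 4.39
vertex 1.267 4.045 3.316
endloop
endfacet
facet normal 0.404 0.736 -0.543
outer loop
vertex 2.477 3.343 3.266
vertex 2.211 2.938 2.519
vertex 1.267 4.045 3.316
endloop
endfacet
facet normal 0.299 0.455 0.839
outer loop
vertex 1.267 4.045 3.316
vertex 1.639 1.82 4.39
vertex 2.477 3.343 3.266
endloop
endfacet
facet normal 0.864 -0.502 -0.036
outer loop
vertex 2.477 3.343 3.266
vertex 1.373 1.415 3.644
vertex 2.211 2.938 2.519
endloop
endfacet
facet normal 0.864 -0.502 -0.036
outer loop
vertex 1.639 1.82 4.39
vertex 1.373 1.415 3.644
vertex 2.477 3.343 3.266
endloop
endfacet

endsolid


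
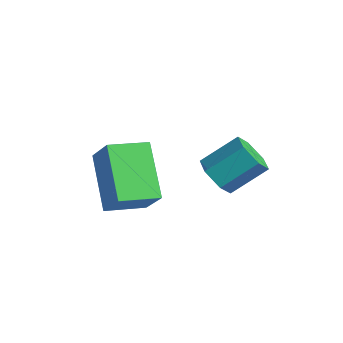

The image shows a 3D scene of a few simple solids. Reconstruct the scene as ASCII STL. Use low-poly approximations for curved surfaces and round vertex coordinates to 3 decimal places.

solid 
facet normal -0.295 -0.749 -0.593
outer loop
vertex -1.693 -0.345 2.461
vertex -2.258 -0.495 2.931
vertex -2.358 -0.01 2.368
endloop
endfacet
facet normal 0.357 0.489 -0.796
outer loop
vertex -1.693 -0.345 2.461
vertex -2.358 -0.01 2.368
vertex -1.258 0.765 3.338
endloop
endfacet
facet normal 0.358 0.488 -0.796
outer loop
vertex -1.258 0.765 3.338
vertex -2.358 -0.01 2.368
vertex -1.922 1.1 3.245
endloop
endfacet
facet normal 0.295 0.750 0.592
outer loop
vertex -1.258 0.765 3.338
vertex -1.922 1.1 3.245
vertex -1.822 0.615 3.809
endloop
endfacet
facet normal -0.295 -0.749 -0.593
outer loop
vertex -2.358 -0.01 2.368
vertex -2.258 -0.495 2.931
vertex -2.923 -0.16 2.838
endloop
endfacet
facet normal -0.588 0.631 -0.506
outer loop
vertex -2.358 -0.01 2.368
vertex -2.923 -0.16 2.838
vertex -1.922 1.1 3.245
endloop
endfacet
facet normal -0.589 0.631 -0.505
outer loop
vertex -1.922 1.1 3.245
vertex -2.923 -0.16 2.838
vertex -2.487 0.949 3.716
endloop
endfacet
facet normal 0.294 0.750 0.593
outer loop
vertex -1.922 1.1 3.245
vertex -2.487 0.949 3.716
vertex -1.822 0.615 3.809
endloop
endfacet
facet normal -0.295 -0.750 -0.592
outer loop
vertex -2.923 -0.16 2.838
vertex -2.258 -0.495 2.931
vertex -2.822 -0.645 3.402
endloop
endfacet
facet normal -0.946 0.142 0.291
outer loop
vertex -2.923 -0.16 2.838
vertex -2.822 -0.645 3.402
vertex -2.487 0.949 3.716
endloop
endfacet
facet normal -0.946 0.142 0.290
outer loop
vertex -2.487 0.949 3.716
vertex -2.822 -0.645 3.402
vertex -2.387 0.465 4.279
endloop
endfacet
facet normal 0.294 0.750 0.593
outer loop
vertex -2.487 0.949 3.716
vertex -2.387 0.465 4.279
vertex -1.822 0.615 3.809
endloop
endfacet
facet normal -0.295 -0.750 -0.592
outer loop
vertex -2.822 -0.645 3.402
vertex -2.258 -0.495 2.931
vertex -2.158 -0.98 3.495
endloop
endfacet
facet normal -0.358 -0.488 0.796
outer loop
vertex -2.822 -0.645 3.402
vertex -2.158 -0.98 3.495
vertex -2.387 0.465 4.279
endloop
endfacet
facet normal -0.357 -0.489 0.796
outer loop
vertex -2.387 0.465 4.279
vertex -2.158 -0.98 3.495
vertex -1.722 0.13 4.372
endloop
endfacet
facet normal 0.295 0.749 0.593
outer loop
vertex -2.387 0.465 4.279
vertex -1.722 0.13 4.372
vertex -1.822 0.615 3.809
endloop
endfacet
facet normal -0.294 -0.750 -0.593
outer loop
vertex -2.158 -0.98 3.495
vertex -2.258 -0.495 2.931
vertex -1.593 -0.829 3.024
endloop
endfacet
facet normal 0.589 -0.631 0.505
outer loop
vertex -2.158 -0.98 3.495
vertex -1.593 -0.829 3.024
vertex -1.722 0.13 4.372
endloop
endfacet
facet normal 0.588 -0.631 0.505
outer loop
vertex -1.722 0.13 4.372
vertex -1.593 -0.829 3.024
vertex -1.157 0.28 3.902
endloop
endfacet
facet normal 0.295 0.749 0.593
outer loop
vertex -1.722 0.13 4.372
vertex -1.157 0.28 3.902
vertex -1.822 0.615 3.809
endloop
endfacet
facet normal -0.294 -0.750 -0.593
outer loop
vertex -1.593 -0.829 3.024
vertex -2.258 -0.495 2.931
vertex -1.693 -0.345 2.461
endloop
endfacet
facet normal 0.946 -0.142 -0.290
outer loop
vertex -1.593 -0.829 3.024
vertex -1.693 -0.345 2.461
vertex -1.157 0.28 3.902
endloop
endfacet
facet normal 0.946 -0.141 -0.291
outer loop
vertex -1.157 0.28 3.902
vertex -1.693 -0.345 2.461
vertex -1.258 0.765 3.338
endloop
endfacet
facet normal 0.295 0.750 0.592
outer loop
vertex -1.157 0.28 3.902
vertex -1.258 0.765 3.338
vertex -1.822 0.615 3.809
endloop
endfacet
facet normal -0.632 0.045 -0.774
outer loop
vertex -4.813 -3.207 3.611
vertex -4.431 -1.913 3.374
vertex -3.301 -3.886 2.338
endloop
endfacet
facet normal -0.278 -0.945 0.173
outer loop
vertex -2.429 -3.947 3.406
vertex -4.813 -3.207 3.611
vertex -3.301 -3.886 2.338
endloop
endfacet
facet normal -0.632 0.045 -0.774
outer loop
vertex -3.301 -3.886 2.338
vertex -4.431 -1.913 3.374
vertex -2.919 -2.592 2.101
endloop
endfacet
facet normal 0.723 -0.325 -0.609
outer loop
vertex -2.919 -2.592 2.101
vertex -2.429 -3.947 3.406
vertex -3.301 -3.886 2.338
endloop
endfacet
facet normal -0.723 0.325 0.609
outer loop
vertex -4.813 -3.207 3.611
vertex -3.559 -1.974 4.442
vertex -4.431 -1.913 3.374
endloop
endfacet
facet normal -0.278 -0.945 0.173
outer loop
vertex -3.941 -3.268 4.679
vertex -4.813 -3.207 3.611
vertex -2.429 -3.947 3.406
endloop
endfacet
facet normal -0.723 0.325 0.609
outer loop
vertex -3.941 -3.268 4.679
vertex -3.559 -1.974 4.442
vertex -4.813 -3.207 3.611
endloop
endfacet
facet normal 0.278 0.945 -0.173
outer loop
vertex -4.431 -1.913 3.374
vertex -3.559 -1.974 4.442
vertex -2.919 -2.592 2.101
endloop
endfacet
facet normal 0.723 -0.325 -0.609
outer loop
vertex -2.047 -2.653 3.169
vertex -2.429 -3.947 3.406
vertex -2.919 -2.592 2.101
endloop
endfacet
facet normal 0.278 0.945 -0.173
outer loop
vertex -2.919 -2.592 2.101
vertex -3.559 -1.974 4.442
vertex -2.047 -2.653 3.169
endloop
endfacet
facet normal 0.632 -0.045 0.774
outer loop
vertex -2.047 -2.653 3.169
vertex -3.941 -3.268 4.679
vertex -2.429 -3.947 3.406
endloop
endfacet
facet normal 0.632 -0.045 0.774
outer loop
vertex -3.559 -1.974 4.442
vertex -3.941 -3.268 4.679
vertex -2.047 -2.653 3.169
endloop
endfacet

endsolid


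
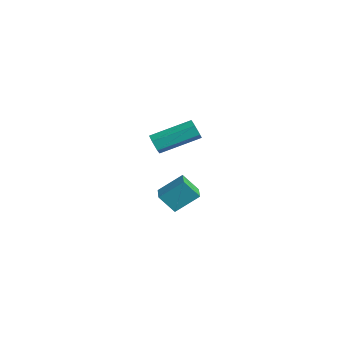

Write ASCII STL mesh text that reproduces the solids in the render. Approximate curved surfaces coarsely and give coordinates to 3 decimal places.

solid 
facet normal -0.885 0.440 -0.154
outer loop
vertex -1.978 -0.721 -1.489
vertex -1.507 -0.103 -2.429
vertex -2.376 -1.848 -2.428
endloop
endfacet
facet normal -0.386 -0.506 0.771
outer loop
vertex -1.473 -2.297 -2.271
vertex -1.978 -0.721 -1.489
vertex -2.376 -1.848 -2.428
endloop
endfacet
facet normal -0.884 0.440 -0.154
outer loop
vertex -2.376 -1.848 -2.428
vertex -1.507 -0.103 -2.429
vertex -1.904 -1.23 -3.369
endloop
endfacet
facet normal -0.261 -0.741 -0.618
outer loop
vertex -1.904 -1.23 -3.369
vertex -1.473 -2.297 -2.271
vertex -2.376 -1.848 -2.428
endloop
endfacet
facet normal 0.261 0.741 0.618
outer loop
vertex -1.978 -0.721 -1.489
vertex -0.604 -0.552 -2.272
vertex -1.507 -0.103 -2.429
endloop
endfacet
facet normal -0.387 -0.506 0.771
outer loop
vertex -1.076 -1.17 -1.331
vertex -1.978 -0.721 -1.489
vertex -1.473 -2.297 -2.271
endloop
endfacet
facet normal 0.261 0.742 0.618
outer loop
vertex -1.076 -1.17 -1.331
vertex -0.604 -0.552 -2.272
vertex -1.978 -0.721 -1.489
endloop
endfacet
facet normal 0.386 0.507 -0.771
outer loop
vertex -1.507 -0.103 -2.429
vertex -0.604 -0.552 -2.272
vertex -1.904 -1.23 -3.369
endloop
endfacet
facet normal -0.261 -0.741 -0.618
outer loop
vertex -1.002 -1.679 -3.211
vertex -1.473 -2.297 -2.271
vertex -1.904 -1.23 -3.369
endloop
endfacet
facet normal 0.387 0.506 -0.771
outer loop
vertex -1.904 -1.23 -3.369
vertex -0.604 -0.552 -2.272
vertex -1.002 -1.679 -3.211
endloop
endfacet
facet normal 0.885 -0.440 0.154
outer loop
vertex -1.002 -1.679 -3.211
vertex -1.076 -1.17 -1.331
vertex -1.473 -2.297 -2.271
endloop
endfacet
facet normal 0.884 -0.441 0.154
outer loop
vertex -0.604 -0.552 -2.272
vertex -1.076 -1.17 -1.331
vertex -1.002 -1.679 -3.211
endloop
endfacet
facet normal -0.275 -0.884 -0.378
outer loop
vertex 1.233 -3.693 2.608
vertex 0.975 -3.814 3.078
vertex 0.705 -3.557 2.674
endloop
endfacet
facet normal -0.012 0.397 -0.918
outer loop
vertex 1.233 -3.693 2.608
vertex 0.705 -3.557 2.674
vertex 1.804 -1.865 3.392
endloop
endfacet
facet normal -0.012 0.397 -0.918
outer loop
vertex 1.804 -1.865 3.392
vertex 0.705 -3.557 2.674
vertex 1.275 -1.728 3.458
endloop
endfacet
facet normal 0.276 0.883 0.379
outer loop
vertex 1.804 -1.865 3.392
vertex 1.275 -1.728 3.458
vertex 1.545 -1.986 3.862
endloop
endfacet
facet normal -0.274 -0.884 -0.379
outer loop
vertex 0.705 -3.557 2.674
vertex 0.975 -3.814 3.078
vertex 0.446 -3.678 3.144
endloop
endfacet
facet normal -0.838 0.414 -0.355
outer loop
vertex 0.705 -3.557 2.674
vertex 0.446 -3.678 3.144
vertex 1.275 -1.728 3.458
endloop
endfacet
facet normal -0.839 0.414 -0.353
outer loop
vertex 1.275 -1.728 3.458
vertex 0.446 -3.678 3.144
vertex 1.017 -1.849 3.929
endloop
endfacet
facet normal 0.277 0.883 0.379
outer loop
vertex 1.275 -1.728 3.458
vertex 1.017 -1.849 3.929
vertex 1.545 -1.986 3.862
endloop
endfacet
facet normal -0.274 -0.884 -0.379
outer loop
vertex 0.446 -3.678 3.144
vertex 0.975 -3.814 3.078
vertex 0.716 -3.935 3.548
endloop
endfacet
facet normal -0.826 0.016 0.563
outer loop
vertex 0.446 -3.678 3.144
vertex 0.716 -3.935 3.548
vertex 1.017 -1.849 3.929
endloop
endfacet
facet normal -0.826 0.016 0.564
outer loop
vertex 1.017 -1.849 3.929
vertex 0.716 -3.935 3.548
vertex 1.287 -2.107 4.332
endloop
endfacet
facet normal 0.277 0.883 0.379
outer loop
vertex 1.017 -1.849 3.929
vertex 1.287 -2.107 4.332
vertex 1.545 -1.986 3.862
endloop
endfacet
facet normal -0.276 -0.883 -0.379
outer loop
vertex 0.716 -3.935 3.548
vertex 0.975 -3.814 3.078
vertex 1.245 -4.072 3.482
endloop
endfacet
facet normal 0.012 -0.397 0.918
outer loop
vertex 0.716 -3.935 3.548
vertex 1.245 -4.072 3.482
vertex 1.287 -2.107 4.332
endloop
endfacet
facet normal 0.012 -0.397 0.918
outer loop
vertex 1.287 -2.107 4.332
vertex 1.245 -4.072 3.482
vertex 1.815 -2.243 4.266
endloop
endfacet
facet normal 0.275 0.884 0.378
outer loop
vertex 1.287 -2.107 4.332
vertex 1.815 -2.243 4.266
vertex 1.545 -1.986 3.862
endloop
endfacet
facet normal -0.277 -0.883 -0.379
outer loop
vertex 1.245 -4.072 3.482
vertex 0.975 -3.814 3.078
vertex 1.503 -3.951 3.011
endloop
endfacet
facet normal 0.839 -0.413 0.354
outer loop
vertex 1.245 -4.072 3.482
vertex 1.503 -3.951 3.011
vertex 1.815 -2.243 4.266
endloop
endfacet
facet normal 0.838 -0.414 0.355
outer loop
vertex 1.815 -2.243 4.266
vertex 1.503 -3.951 3.011
vertex 2.074 -2.122 3.796
endloop
endfacet
facet normal 0.274 0.884 0.379
outer loop
vertex 1.815 -2.243 4.266
vertex 2.074 -2.122 3.796
vertex 1.545 -1.986 3.862
endloop
endfacet
facet normal -0.277 -0.883 -0.379
outer loop
vertex 1.503 -3.951 3.011
vertex 0.975 -3.814 3.078
vertex 1.233 -3.693 2.608
endloop
endfacet
facet normal 0.826 -0.016 -0.564
outer loop
vertex 1.503 -3.951 3.011
vertex 1.233 -3.693 2.608
vertex 2.074 -2.122 3.796
endloop
endfacet
facet normal 0.826 -0.017 -0.563
outer loop
vertex 2.074 -2.122 3.796
vertex 1.233 -3.693 2.608
vertex 1.804 -1.865 3.392
endloop
endfacet
facet normal 0.274 0.884 0.379
outer loop
vertex 2.074 -2.122 3.796
vertex 1.804 -1.865 3.392
vertex 1.545 -1.986 3.862
endloop
endfacet

endsolid


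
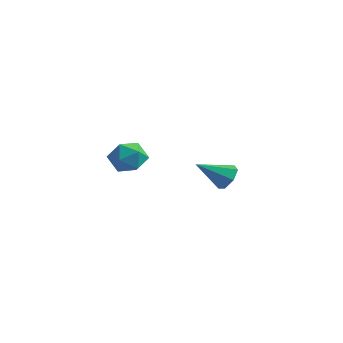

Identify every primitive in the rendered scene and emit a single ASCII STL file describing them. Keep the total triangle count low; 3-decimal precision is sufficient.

solid 
facet normal -0.691 -0.403 0.599
outer loop
vertex 2.981 -2.454 3.374
vertex 3.189 -3.467 2.932
vertex 3.766 -3.117 3.833
endloop
endfacet
facet normal -0.389 0.166 0.906
outer loop
vertex 2.981 -2.454 3.374
vertex 3.766 -3.117 3.833
vertex 3.96 -2.015 3.714
endloop
endfacet
facet normal -0.492 0.728 0.478
outer loop
vertex 2.981 -2.454 3.374
vertex 3.96 -2.015 3.714
vertex 3.504 -1.685 2.741
endloop
endfacet
facet normal -0.857 0.506 -0.093
outer loop
vertex 2.981 -2.454 3.374
vertex 3.504 -1.685 2.741
vertex 3.027 -2.582 2.257
endloop
endfacet
facet normal -0.981 -0.193 -0.018
outer loop
vertex 2.981 -2.454 3.374
vertex 3.027 -2.582 2.257
vertex 3.189 -3.467 2.932
endloop
endfacet
facet normal 0.313 0.047 0.949
outer loop
vertex 3.96 -2.015 3.714
vertex 3.766 -3.117 3.833
vertex 4.773 -2.758 3.483
endloop
endfacet
facet normal -0.176 -0.874 0.452
outer loop
vertex 3.766 -3.117 3.833
vertex 3.189 -3.467 2.932
vertex 4.296 -3.655 2.999
endloop
endfacet
facet normal -0.644 -0.535 -0.547
outer loop
vertex 3.189 -3.467 2.932
vertex 3.027 -2.582 2.257
vertex 3.84 -3.325 2.026
endloop
endfacet
facet normal -0.445 0.597 -0.668
outer loop
vertex 3.027 -2.582 2.257
vertex 3.504 -1.685 2.741
vertex 4.034 -2.223 1.907
endloop
endfacet
facet normal 0.147 0.956 0.255
outer loop
vertex 3.504 -1.685 2.741
vertex 3.96 -2.015 3.714
vertex 4.611 -1.873 2.808
endloop
endfacet
facet normal 0.857 -0.506 0.093
outer loop
vertex 4.819 -2.886 2.366
vertex 4.773 -2.758 3.483
vertex 4.296 -3.655 2.999
endloop
endfacet
facet normal 0.492 -0.728 -0.478
outer loop
vertex 4.819 -2.886 2.366
vertex 4.296 -3.655 2.999
vertex 3.84 -3.325 2.026
endloop
endfacet
facet normal 0.389 -0.166 -0.906
outer loop
vertex 4.819 -2.886 2.366
vertex 3.84 -3.325 2.026
vertex 4.034 -2.223 1.907
endloop
endfacet
facet normal 0.691 0.403 -0.599
outer loop
vertex 4.819 -2.886 2.366
vertex 4.034 -2.223 1.907
vertex 4.611 -1.873 2.808
endloop
endfacet
facet normal 0.981 0.193 0.018
outer loop
vertex 4.819 -2.886 2.366
vertex 4.611 -1.873 2.808
vertex 4.773 -2.758 3.483
endloop
endfacet
facet normal 0.445 -0.597 0.668
outer loop
vertex 4.296 -3.655 2.999
vertex 4.773 -2.758 3.483
vertex 3.766 -3.117 3.833
endloop
endfacet
facet normal -0.147 -0.956 -0.255
outer loop
vertex 3.84 -3.325 2.026
vertex 4.296 -3.655 2.999
vertex 3.189 -3.467 2.932
endloop
endfacet
facet normal -0.313 -0.047 -0.949
outer loop
vertex 4.034 -2.223 1.907
vertex 3.84 -3.325 2.026
vertex 3.027 -2.582 2.257
endloop
endfacet
facet normal 0.176 0.874 -0.452
outer loop
vertex 4.611 -1.873 2.808
vertex 4.034 -2.223 1.907
vertex 3.504 -1.685 2.741
endloop
endfacet
facet normal 0.644 0.535 0.547
outer loop
vertex 4.773 -2.758 3.483
vertex 4.611 -1.873 2.808
vertex 3.96 -2.015 3.714
endloop
endfacet
facet normal 0.470 0.705 -0.532
outer loop
vertex 5.058 3.996 -0.196
vertex 4.249 4.433 -0.332
vertex 4.86 4.547 0.359
endloop
endfacet
facet normal 0.611 -0.442 0.657
outer loop
vertex 5.058 3.996 -0.196
vertex 4.86 4.547 0.359
vertex 3.271 2.967 0.772
endloop
endfacet
facet normal 0.469 0.705 -0.531
outer loop
vertex 4.86 4.547 0.359
vertex 4.249 4.433 -0.332
vertex 4.201 5.012 0.394
endloop
endfacet
facet normal 0.137 0.120 0.983
outer loop
vertex 4.86 4.547 0.359
vertex 4.201 5.012 0.394
vertex 3.271 2.967 0.772
endloop
endfacet
facet normal 0.469 0.705 -0.531
outer loop
vertex 4.201 5.012 0.394
vertex 4.249 4.433 -0.332
vertex 3.578 5.041 -0.118
endloop
endfacet
facet normal -0.573 0.393 0.719
outer loop
vertex 4.201 5.012 0.394
vertex 3.578 5.041 -0.118
vertex 3.271 2.967 0.772
endloop
endfacet
facet normal 0.470 0.706 -0.530
outer loop
vertex 3.578 5.041 -0.118
vertex 4.249 4.433 -0.332
vertex 3.46 4.613 -0.792
endloop
endfacet
facet normal -0.983 0.172 0.063
outer loop
vertex 3.578 5.041 -0.118
vertex 3.46 4.613 -0.792
vertex 3.271 2.967 0.772
endloop
endfacet
facet normal 0.470 0.705 -0.531
outer loop
vertex 3.46 4.613 -0.792
vertex 4.249 4.433 -0.332
vertex 3.936 4.049 -1.119
endloop
endfacet
facet normal -0.785 -0.377 -0.492
outer loop
vertex 3.46 4.613 -0.792
vertex 3.936 4.049 -1.119
vertex 3.271 2.967 0.772
endloop
endfacet
facet normal 0.470 0.705 -0.531
outer loop
vertex 3.936 4.049 -1.119
vertex 4.249 4.433 -0.332
vertex 4.647 3.775 -0.854
endloop
endfacet
facet normal -0.128 -0.841 -0.526
outer loop
vertex 3.936 4.049 -1.119
vertex 4.647 3.775 -0.854
vertex 3.271 2.967 0.772
endloop
endfacet
facet normal 0.470 0.705 -0.531
outer loop
vertex 4.647 3.775 -0.854
vertex 4.249 4.433 -0.332
vertex 5.058 3.996 -0.196
endloop
endfacet
facet normal 0.493 -0.870 -0.015
outer loop
vertex 4.647 3.775 -0.854
vertex 5.058 3.996 -0.196
vertex 3.271 2.967 0.772
endloop
endfacet

endsolid


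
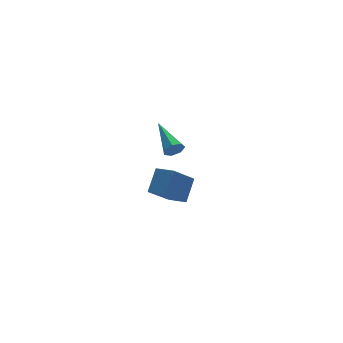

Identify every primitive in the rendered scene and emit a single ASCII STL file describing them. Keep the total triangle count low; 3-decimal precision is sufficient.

solid 
facet normal -0.035 -0.946 -0.321
outer loop
vertex -3.493 -3.4 2.769
vertex -3.776 -3.243 2.337
vertex -3.24 -3.282 2.393
endloop
endfacet
facet normal 0.825 0.032 0.565
outer loop
vertex -3.493 -3.4 2.769
vertex -3.24 -3.282 2.393
vertex -3.704 -1.397 2.963
endloop
endfacet
facet normal -0.035 -0.946 -0.322
outer loop
vertex -3.24 -3.282 2.393
vertex -3.776 -3.243 2.337
vertex -3.39 -3.134 1.974
endloop
endfacet
facet normal 0.927 0.297 -0.227
outer loop
vertex -3.24 -3.282 2.393
vertex -3.39 -3.134 1.974
vertex -3.704 -1.397 2.963
endloop
endfacet
facet normal -0.036 -0.946 -0.322
outer loop
vertex -3.39 -3.134 1.974
vertex -3.776 -3.243 2.337
vertex -3.83 -3.068 1.829
endloop
endfacet
facet normal 0.337 0.511 -0.791
outer loop
vertex -3.39 -3.134 1.974
vertex -3.83 -3.068 1.829
vertex -3.704 -1.397 2.963
endloop
endfacet
facet normal -0.036 -0.946 -0.322
outer loop
vertex -3.83 -3.068 1.829
vertex -3.776 -3.243 2.337
vertex -4.229 -3.133 2.065
endloop
endfacet
facet normal -0.497 0.512 -0.700
outer loop
vertex -3.83 -3.068 1.829
vertex -4.229 -3.133 2.065
vertex -3.704 -1.397 2.963
endloop
endfacet
facet normal -0.037 -0.947 -0.320
outer loop
vertex -4.229 -3.133 2.065
vertex -3.776 -3.243 2.337
vertex -4.287 -3.28 2.506
endloop
endfacet
facet normal -0.953 0.301 -0.025
outer loop
vertex -4.229 -3.133 2.065
vertex -4.287 -3.28 2.506
vertex -3.704 -1.397 2.963
endloop
endfacet
facet normal -0.038 -0.946 -0.322
outer loop
vertex -4.287 -3.28 2.506
vertex -3.776 -3.243 2.337
vertex -3.959 -3.4 2.82
endloop
endfacet
facet normal -0.684 0.035 0.728
outer loop
vertex -4.287 -3.28 2.506
vertex -3.959 -3.4 2.82
vertex -3.704 -1.397 2.963
endloop
endfacet
facet normal -0.035 -0.946 -0.321
outer loop
vertex -3.959 -3.4 2.82
vertex -3.776 -3.243 2.337
vertex -3.493 -3.4 2.769
endloop
endfacet
facet normal 0.108 -0.085 0.991
outer loop
vertex -3.959 -3.4 2.82
vertex -3.493 -3.4 2.769
vertex -3.704 -1.397 2.963
endloop
endfacet
facet normal -0.546 -0.507 -0.667
outer loop
vertex -2.68 -0.004 -3.523
vertex -3.177 0.957 -3.846
vertex -1.426 0.238 -4.734
endloop
endfacet
facet normal 0.440 -0.851 0.286
outer loop
vertex -0.623 0.983 -3.754
vertex -2.68 -0.004 -3.523
vertex -1.426 0.238 -4.734
endloop
endfacet
facet normal -0.546 -0.507 -0.667
outer loop
vertex -1.426 0.238 -4.734
vertex -3.177 0.957 -3.846
vertex -1.923 1.199 -5.057
endloop
endfacet
facet normal 0.713 0.137 -0.688
outer loop
vertex -1.923 1.199 -5.057
vertex -0.623 0.983 -3.754
vertex -1.426 0.238 -4.734
endloop
endfacet
facet normal -0.713 -0.137 0.688
outer loop
vertex -2.68 -0.004 -3.523
vertex -2.374 1.702 -2.866
vertex -3.177 0.957 -3.846
endloop
endfacet
facet normal 0.440 -0.851 0.286
outer loop
vertex -1.877 0.741 -2.543
vertex -2.68 -0.004 -3.523
vertex -0.623 0.983 -3.754
endloop
endfacet
facet normal -0.713 -0.137 0.688
outer loop
vertex -1.877 0.741 -2.543
vertex -2.374 1.702 -2.866
vertex -2.68 -0.004 -3.523
endloop
endfacet
facet normal -0.440 0.851 -0.286
outer loop
vertex -3.177 0.957 -3.846
vertex -2.374 1.702 -2.866
vertex -1.923 1.199 -5.057
endloop
endfacet
facet normal 0.713 0.137 -0.688
outer loop
vertex -1.12 1.944 -4.077
vertex -0.623 0.983 -3.754
vertex -1.923 1.199 -5.057
endloop
endfacet
facet normal -0.440 0.851 -0.286
outer loop
vertex -1.923 1.199 -5.057
vertex -2.374 1.702 -2.866
vertex -1.12 1.944 -4.077
endloop
endfacet
facet normal 0.546 0.507 0.667
outer loop
vertex -1.12 1.944 -4.077
vertex -1.877 0.741 -2.543
vertex -0.623 0.983 -3.754
endloop
endfacet
facet normal 0.546 0.507 0.667
outer loop
vertex -2.374 1.702 -2.866
vertex -1.877 0.741 -2.543
vertex -1.12 1.944 -4.077
endloop
endfacet

endsolid


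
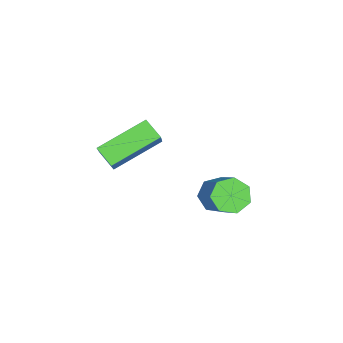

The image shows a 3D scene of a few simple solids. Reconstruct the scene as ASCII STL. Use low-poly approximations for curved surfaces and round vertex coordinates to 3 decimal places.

solid 
facet normal -0.662 -0.178 -0.728
outer loop
vertex -1.458 -1.959 -1.915
vertex -2.836 -0.496 -1.02
vertex -1.063 -1.263 -2.444
endloop
endfacet
facet normal 0.627 -0.665 -0.407
outer loop
vertex -0.024 -0.984 -1.3
vertex -1.458 -1.959 -1.915
vertex -1.063 -1.263 -2.444
endloop
endfacet
facet normal -0.662 -0.178 -0.728
outer loop
vertex -1.063 -1.263 -2.444
vertex -2.836 -0.496 -1.02
vertex -2.441 0.2 -1.549
endloop
endfacet
facet normal 0.412 0.725 -0.551
outer loop
vertex -2.441 0.2 -1.549
vertex -0.024 -0.984 -1.3
vertex -1.063 -1.263 -2.444
endloop
endfacet
facet normal -0.412 -0.725 0.551
outer loop
vertex -1.458 -1.959 -1.915
vertex -1.797 -0.217 0.124
vertex -2.836 -0.496 -1.02
endloop
endfacet
facet normal 0.627 -0.665 -0.407
outer loop
vertex -0.419 -1.68 -0.771
vertex -1.458 -1.959 -1.915
vertex -0.024 -0.984 -1.3
endloop
endfacet
facet normal -0.412 -0.725 0.551
outer loop
vertex -0.419 -1.68 -0.771
vertex -1.797 -0.217 0.124
vertex -1.458 -1.959 -1.915
endloop
endfacet
facet normal -0.627 0.665 0.407
outer loop
vertex -2.836 -0.496 -1.02
vertex -1.797 -0.217 0.124
vertex -2.441 0.2 -1.549
endloop
endfacet
facet normal 0.412 0.725 -0.551
outer loop
vertex -1.402 0.479 -0.405
vertex -0.024 -0.984 -1.3
vertex -2.441 0.2 -1.549
endloop
endfacet
facet normal -0.627 0.665 0.407
outer loop
vertex -2.441 0.2 -1.549
vertex -1.797 -0.217 0.124
vertex -1.402 0.479 -0.405
endloop
endfacet
facet normal 0.662 0.178 0.728
outer loop
vertex -1.402 0.479 -0.405
vertex -0.419 -1.68 -0.771
vertex -0.024 -0.984 -1.3
endloop
endfacet
facet normal 0.662 0.178 0.728
outer loop
vertex -1.797 -0.217 0.124
vertex -0.419 -1.68 -0.771
vertex -1.402 0.479 -0.405
endloop
endfacet
facet normal -0.629 -0.450 -0.634
outer loop
vertex -0.888 3.057 -3.703
vertex -1.26 2.719 -3.094
vertex -1.41 3.414 -3.439
endloop
endfacet
facet normal 0.157 0.725 -0.671
outer loop
vertex -0.888 3.057 -3.703
vertex -1.41 3.414 -3.439
vertex 0.232 3.859 -2.575
endloop
endfacet
facet normal 0.156 0.725 -0.671
outer loop
vertex 0.232 3.859 -2.575
vertex -1.41 3.414 -3.439
vertex -0.291 4.216 -2.311
endloop
endfacet
facet normal 0.628 0.451 0.634
outer loop
vertex 0.232 3.859 -2.575
vertex -0.291 4.216 -2.311
vertex -0.14 3.521 -1.966
endloop
endfacet
facet normal -0.629 -0.450 -0.633
outer loop
vertex -1.41 3.414 -3.439
vertex -1.26 2.719 -3.094
vertex -1.819 3.247 -2.914
endloop
endfacet
facet normal -0.499 0.859 -0.116
outer loop
vertex -1.41 3.414 -3.439
vertex -1.819 3.247 -2.914
vertex -0.291 4.216 -2.311
endloop
endfacet
facet normal -0.499 0.859 -0.116
outer loop
vertex -0.291 4.216 -2.311
vertex -1.819 3.247 -2.914
vertex -0.7 4.049 -1.786
endloop
endfacet
facet normal 0.629 0.451 0.633
outer loop
vertex -0.291 4.216 -2.311
vertex -0.7 4.049 -1.786
vertex -0.14 3.521 -1.966
endloop
endfacet
facet normal -0.629 -0.450 -0.633
outer loop
vertex -1.819 3.247 -2.914
vertex -1.26 2.719 -3.094
vertex -1.807 2.683 -2.525
endloop
endfacet
facet normal -0.777 0.346 0.525
outer loop
vertex -1.819 3.247 -2.914
vertex -1.807 2.683 -2.525
vertex -0.7 4.049 -1.786
endloop
endfacet
facet normal -0.777 0.346 0.525
outer loop
vertex -0.7 4.049 -1.786
vertex -1.807 2.683 -2.525
vertex -0.688 3.485 -1.397
endloop
endfacet
facet normal 0.629 0.451 0.634
outer loop
vertex -0.7 4.049 -1.786
vertex -0.688 3.485 -1.397
vertex -0.14 3.521 -1.966
endloop
endfacet
facet normal -0.629 -0.450 -0.634
outer loop
vertex -1.807 2.683 -2.525
vertex -1.26 2.719 -3.094
vertex -1.383 2.146 -2.565
endloop
endfacet
facet normal -0.470 -0.429 0.771
outer loop
vertex -1.807 2.683 -2.525
vertex -1.383 2.146 -2.565
vertex -0.688 3.485 -1.397
endloop
endfacet
facet normal -0.471 -0.429 0.771
outer loop
vertex -0.688 3.485 -1.397
vertex -1.383 2.146 -2.565
vertex -0.263 2.948 -1.436
endloop
endfacet
facet normal 0.628 0.451 0.634
outer loop
vertex -0.688 3.485 -1.397
vertex -0.263 2.948 -1.436
vertex -0.14 3.521 -1.966
endloop
endfacet
facet normal -0.629 -0.450 -0.634
outer loop
vertex -1.383 2.146 -2.565
vertex -1.26 2.719 -3.094
vertex -0.866 2.04 -3.003
endloop
endfacet
facet normal 0.190 -0.879 0.437
outer loop
vertex -1.383 2.146 -2.565
vertex -0.866 2.04 -3.003
vertex -0.263 2.948 -1.436
endloop
endfacet
facet normal 0.190 -0.879 0.437
outer loop
vertex -0.263 2.948 -1.436
vertex -0.866 2.04 -3.003
vertex 0.253 2.842 -1.874
endloop
endfacet
facet normal 0.630 0.450 0.633
outer loop
vertex -0.263 2.948 -1.436
vertex 0.253 2.842 -1.874
vertex -0.14 3.521 -1.966
endloop
endfacet
facet normal -0.629 -0.450 -0.634
outer loop
vertex -0.866 2.04 -3.003
vertex -1.26 2.719 -3.094
vertex -0.646 2.446 -3.509
endloop
endfacet
facet normal 0.709 -0.668 -0.228
outer loop
vertex -0.866 2.04 -3.003
vertex -0.646 2.446 -3.509
vertex 0.253 2.842 -1.874
endloop
endfacet
facet normal 0.708 -0.669 -0.227
outer loop
vertex 0.253 2.842 -1.874
vertex -0.646 2.446 -3.509
vertex 0.474 3.248 -2.381
endloop
endfacet
facet normal 0.629 0.450 0.634
outer loop
vertex 0.253 2.842 -1.874
vertex 0.474 3.248 -2.381
vertex -0.14 3.521 -1.966
endloop
endfacet
facet normal -0.629 -0.450 -0.634
outer loop
vertex -0.646 2.446 -3.509
vertex -1.26 2.719 -3.094
vertex -0.888 3.057 -3.703
endloop
endfacet
facet normal 0.692 0.046 -0.720
outer loop
vertex -0.646 2.446 -3.509
vertex -0.888 3.057 -3.703
vertex 0.474 3.248 -2.381
endloop
endfacet
facet normal 0.692 0.046 -0.720
outer loop
vertex 0.474 3.248 -2.381
vertex -0.888 3.057 -3.703
vertex 0.232 3.859 -2.575
endloop
endfacet
facet normal 0.629 0.450 0.634
outer loop
vertex 0.474 3.248 -2.381
vertex 0.232 3.859 -2.575
vertex -0.14 3.521 -1.966
endloop
endfacet

endsolid


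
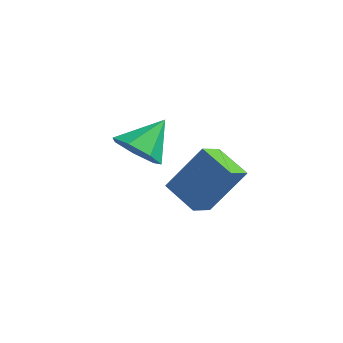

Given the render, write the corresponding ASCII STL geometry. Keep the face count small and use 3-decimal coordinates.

solid 
facet normal 0.009 -0.695 -0.719
outer loop
vertex -2.078 -0.208 -0.035
vertex -2.562 0.426 -0.654
vertex -1.567 0.307 -0.526
endloop
endfacet
facet normal 0.710 -0.033 0.704
outer loop
vertex -2.078 -0.208 -0.035
vertex -1.567 0.307 -0.526
vertex -2.578 1.594 0.554
endloop
endfacet
facet normal 0.009 -0.695 -0.719
outer loop
vertex -1.567 0.307 -0.526
vertex -2.562 0.426 -0.654
vertex -1.806 0.912 -1.114
endloop
endfacet
facet normal 0.842 0.509 0.181
outer loop
vertex -1.567 0.307 -0.526
vertex -1.806 0.912 -1.114
vertex -2.578 1.594 0.554
endloop
endfacet
facet normal 0.009 -0.695 -0.719
outer loop
vertex -1.806 0.912 -1.114
vertex -2.562 0.426 -0.654
vertex -2.614 1.151 -1.355
endloop
endfacet
facet normal 0.336 0.916 -0.219
outer loop
vertex -1.806 0.912 -1.114
vertex -2.614 1.151 -1.355
vertex -2.578 1.594 0.554
endloop
endfacet
facet normal 0.010 -0.695 -0.719
outer loop
vertex -2.614 1.151 -1.355
vertex -2.562 0.426 -0.654
vertex -3.383 0.844 -1.069
endloop
endfacet
facet normal -0.426 0.883 -0.197
outer loop
vertex -2.614 1.151 -1.355
vertex -3.383 0.844 -1.069
vertex -2.578 1.594 0.554
endloop
endfacet
facet normal 0.009 -0.695 -0.719
outer loop
vertex -3.383 0.844 -1.069
vertex -2.562 0.426 -0.654
vertex -3.534 0.223 -0.47
endloop
endfacet
facet normal -0.871 0.434 0.231
outer loop
vertex -3.383 0.844 -1.069
vertex -3.534 0.223 -0.47
vertex -2.578 1.594 0.554
endloop
endfacet
facet normal 0.009 -0.695 -0.719
outer loop
vertex -3.534 0.223 -0.47
vertex -2.562 0.426 -0.654
vertex -2.953 -0.246 -0.01
endloop
endfacet
facet normal -0.663 -0.093 0.743
outer loop
vertex -3.534 0.223 -0.47
vertex -2.953 -0.246 -0.01
vertex -2.578 1.594 0.554
endloop
endfacet
facet normal 0.010 -0.695 -0.719
outer loop
vertex -2.953 -0.246 -0.01
vertex -2.562 0.426 -0.654
vertex -2.078 -0.208 -0.035
endloop
endfacet
facet normal 0.040 -0.300 0.953
outer loop
vertex -2.953 -0.246 -0.01
vertex -2.078 -0.208 -0.035
vertex -2.578 1.594 0.554
endloop
endfacet
facet normal -0.404 -0.406 -0.820
outer loop
vertex 1.056 0.149 -2.068
vertex -0.203 -0.041 -1.353
vertex 0.762 1.018 -2.353
endloop
endfacet
facet normal 0.862 0.131 -0.490
outer loop
vertex 1.603 1.861 -0.647
vertex 1.056 0.149 -2.068
vertex 0.762 1.018 -2.353
endloop
endfacet
facet normal -0.405 -0.405 -0.820
outer loop
vertex 0.762 1.018 -2.353
vertex -0.203 -0.041 -1.353
vertex -0.497 0.827 -1.637
endloop
endfacet
facet normal -0.306 0.905 -0.296
outer loop
vertex -0.497 0.827 -1.637
vertex 1.603 1.861 -0.647
vertex 0.762 1.018 -2.353
endloop
endfacet
facet normal 0.305 -0.905 0.297
outer loop
vertex 1.056 0.149 -2.068
vertex 0.638 0.802 0.353
vertex -0.203 -0.041 -1.353
endloop
endfacet
facet normal 0.862 0.131 -0.490
outer loop
vertex 1.897 0.993 -0.363
vertex 1.056 0.149 -2.068
vertex 1.603 1.861 -0.647
endloop
endfacet
facet normal 0.306 -0.905 0.297
outer loop
vertex 1.897 0.993 -0.363
vertex 0.638 0.802 0.353
vertex 1.056 0.149 -2.068
endloop
endfacet
facet normal -0.862 -0.132 0.490
outer loop
vertex -0.203 -0.041 -1.353
vertex 0.638 0.802 0.353
vertex -0.497 0.827 -1.637
endloop
endfacet
facet normal -0.305 0.905 -0.297
outer loop
vertex 0.344 1.671 0.068
vertex 1.603 1.861 -0.647
vertex -0.497 0.827 -1.637
endloop
endfacet
facet normal -0.862 -0.131 0.490
outer loop
vertex -0.497 0.827 -1.637
vertex 0.638 0.802 0.353
vertex 0.344 1.671 0.068
endloop
endfacet
facet normal 0.404 0.405 0.820
outer loop
vertex 0.344 1.671 0.068
vertex 1.897 0.993 -0.363
vertex 1.603 1.861 -0.647
endloop
endfacet
facet normal 0.405 0.406 0.820
outer loop
vertex 0.638 0.802 0.353
vertex 1.897 0.993 -0.363
vertex 0.344 1.671 0.068
endloop
endfacet

endsolid
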